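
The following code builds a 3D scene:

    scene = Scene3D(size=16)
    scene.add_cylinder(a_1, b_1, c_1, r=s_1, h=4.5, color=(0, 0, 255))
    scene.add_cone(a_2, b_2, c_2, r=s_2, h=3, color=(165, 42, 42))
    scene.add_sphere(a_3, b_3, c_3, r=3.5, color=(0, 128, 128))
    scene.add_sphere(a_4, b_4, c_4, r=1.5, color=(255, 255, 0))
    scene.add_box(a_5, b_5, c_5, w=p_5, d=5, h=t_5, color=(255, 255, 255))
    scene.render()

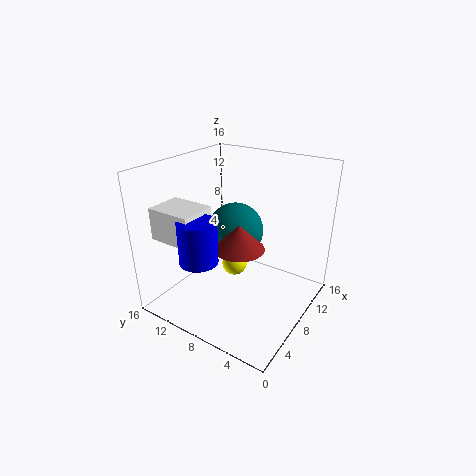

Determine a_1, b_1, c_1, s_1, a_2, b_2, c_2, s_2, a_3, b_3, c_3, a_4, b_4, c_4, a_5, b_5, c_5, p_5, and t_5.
a_1 = 3, b_1 = 9.5, c_1 = 7, s_1 = 2, a_2 = 9, b_2 = 8.5, c_2 = 6, s_2 = 3, a_3 = 12, b_3 = 11, c_3 = 6.5, a_4 = 9.5, b_4 = 9.5, c_4 = 3.5, a_5 = 2, b_5 = 10, c_5 = 8.5, p_5 = 4, t_5 = 3.5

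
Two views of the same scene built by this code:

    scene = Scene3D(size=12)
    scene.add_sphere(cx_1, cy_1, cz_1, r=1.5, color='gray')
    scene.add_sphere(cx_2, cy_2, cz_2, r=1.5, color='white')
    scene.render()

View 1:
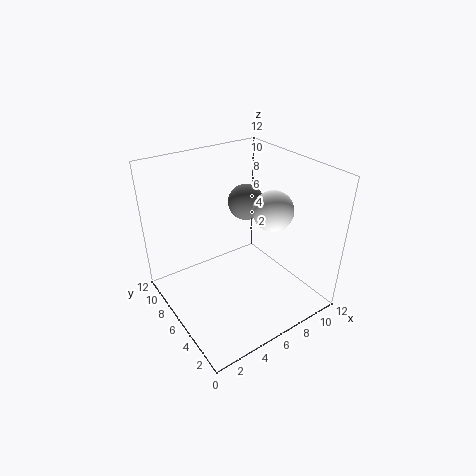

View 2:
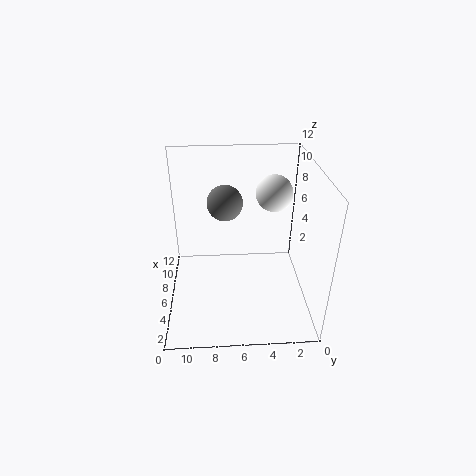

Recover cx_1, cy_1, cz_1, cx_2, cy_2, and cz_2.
cx_1 = 7.5; cy_1 = 7; cz_1 = 8.5; cx_2 = 7; cy_2 = 3; cz_2 = 9.5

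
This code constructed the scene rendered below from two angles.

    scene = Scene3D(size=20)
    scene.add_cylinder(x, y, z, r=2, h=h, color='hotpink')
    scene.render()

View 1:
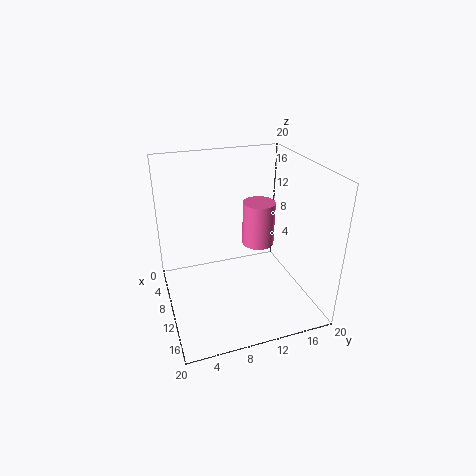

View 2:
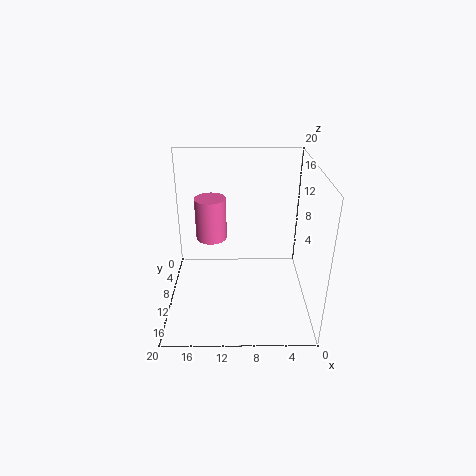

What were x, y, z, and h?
x = 13.5; y = 11.5; z = 11; h = 5.5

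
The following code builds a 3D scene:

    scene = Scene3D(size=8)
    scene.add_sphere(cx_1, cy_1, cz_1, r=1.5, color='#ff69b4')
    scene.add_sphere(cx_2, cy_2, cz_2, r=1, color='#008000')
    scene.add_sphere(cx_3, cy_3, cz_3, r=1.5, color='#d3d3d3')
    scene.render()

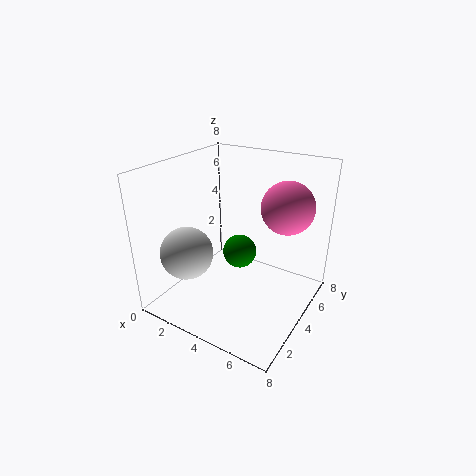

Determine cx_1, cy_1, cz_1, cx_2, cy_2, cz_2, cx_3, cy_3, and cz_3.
cx_1 = 6, cy_1 = 6, cz_1 = 5.5, cx_2 = 3.5, cy_2 = 5, cz_2 = 2.5, cx_3 = 1.5, cy_3 = 2.5, cz_3 = 3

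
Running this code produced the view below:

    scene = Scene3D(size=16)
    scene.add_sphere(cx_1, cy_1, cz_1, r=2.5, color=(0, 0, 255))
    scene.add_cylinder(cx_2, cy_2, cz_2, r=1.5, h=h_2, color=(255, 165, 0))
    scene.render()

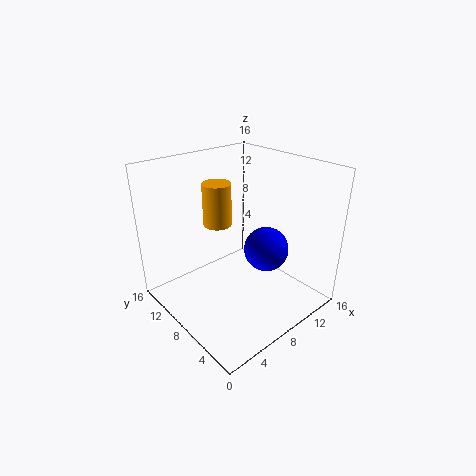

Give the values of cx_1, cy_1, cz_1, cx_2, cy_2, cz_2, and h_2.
cx_1 = 10.5; cy_1 = 6; cz_1 = 6.5; cx_2 = 6; cy_2 = 9; cz_2 = 10; h_2 = 4.5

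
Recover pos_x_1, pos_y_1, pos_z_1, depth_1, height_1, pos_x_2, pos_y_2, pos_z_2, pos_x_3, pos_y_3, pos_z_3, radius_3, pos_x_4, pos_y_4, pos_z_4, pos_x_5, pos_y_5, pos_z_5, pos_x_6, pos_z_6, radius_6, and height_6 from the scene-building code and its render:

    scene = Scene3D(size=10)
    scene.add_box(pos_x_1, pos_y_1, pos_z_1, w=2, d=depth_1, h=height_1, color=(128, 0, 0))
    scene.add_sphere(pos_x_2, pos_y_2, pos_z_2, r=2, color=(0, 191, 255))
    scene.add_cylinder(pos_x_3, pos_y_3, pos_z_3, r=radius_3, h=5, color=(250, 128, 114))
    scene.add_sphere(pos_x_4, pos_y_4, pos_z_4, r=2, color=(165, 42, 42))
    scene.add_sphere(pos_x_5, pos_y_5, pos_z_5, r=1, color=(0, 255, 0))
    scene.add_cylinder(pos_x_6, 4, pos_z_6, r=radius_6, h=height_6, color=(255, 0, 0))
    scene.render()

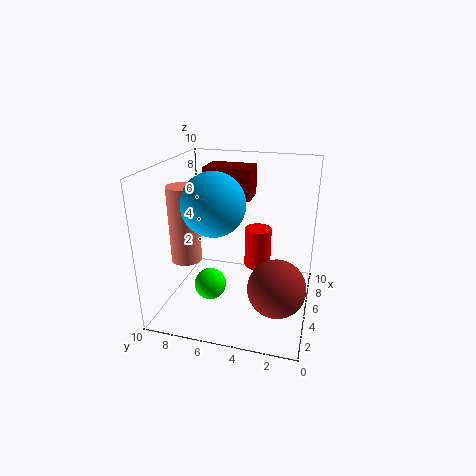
pos_x_1 = 4
pos_y_1 = 4
pos_z_1 = 8
depth_1 = 3
height_1 = 2
pos_x_2 = 3
pos_y_2 = 6
pos_z_2 = 8
pos_x_3 = 3
pos_y_3 = 8
pos_z_3 = 4
radius_3 = 1
pos_x_4 = 4
pos_y_4 = 2
pos_z_4 = 2
pos_x_5 = 2
pos_y_5 = 6
pos_z_5 = 3
pos_x_6 = 7
pos_z_6 = 2
radius_6 = 1
height_6 = 3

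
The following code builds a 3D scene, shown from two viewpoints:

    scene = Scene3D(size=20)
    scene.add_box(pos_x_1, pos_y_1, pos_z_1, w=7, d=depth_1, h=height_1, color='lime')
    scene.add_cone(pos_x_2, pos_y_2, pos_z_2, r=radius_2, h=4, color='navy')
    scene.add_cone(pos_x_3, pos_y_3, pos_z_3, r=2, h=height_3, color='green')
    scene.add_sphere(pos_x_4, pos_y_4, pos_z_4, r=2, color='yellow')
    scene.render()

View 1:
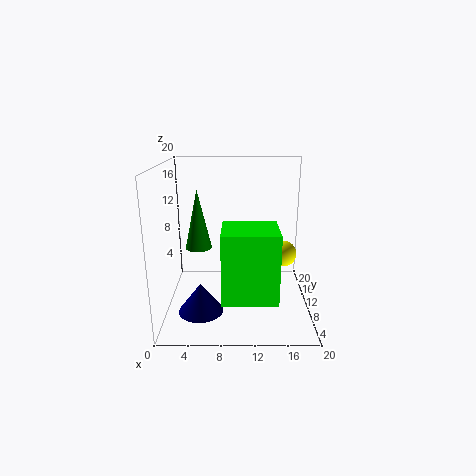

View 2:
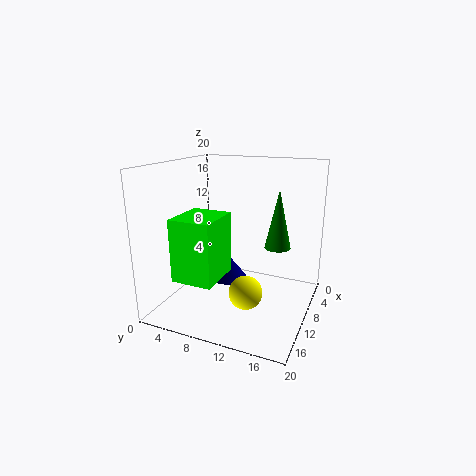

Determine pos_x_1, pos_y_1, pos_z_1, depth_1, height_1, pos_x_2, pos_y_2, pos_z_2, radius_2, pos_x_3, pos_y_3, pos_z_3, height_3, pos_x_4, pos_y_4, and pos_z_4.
pos_x_1 = 8; pos_y_1 = 2; pos_z_1 = 4; depth_1 = 6; height_1 = 9; pos_x_2 = 5; pos_y_2 = 6; pos_z_2 = 1; radius_2 = 3; pos_x_3 = 4; pos_y_3 = 14; pos_z_3 = 7; height_3 = 9; pos_x_4 = 17; pos_y_4 = 14; pos_z_4 = 6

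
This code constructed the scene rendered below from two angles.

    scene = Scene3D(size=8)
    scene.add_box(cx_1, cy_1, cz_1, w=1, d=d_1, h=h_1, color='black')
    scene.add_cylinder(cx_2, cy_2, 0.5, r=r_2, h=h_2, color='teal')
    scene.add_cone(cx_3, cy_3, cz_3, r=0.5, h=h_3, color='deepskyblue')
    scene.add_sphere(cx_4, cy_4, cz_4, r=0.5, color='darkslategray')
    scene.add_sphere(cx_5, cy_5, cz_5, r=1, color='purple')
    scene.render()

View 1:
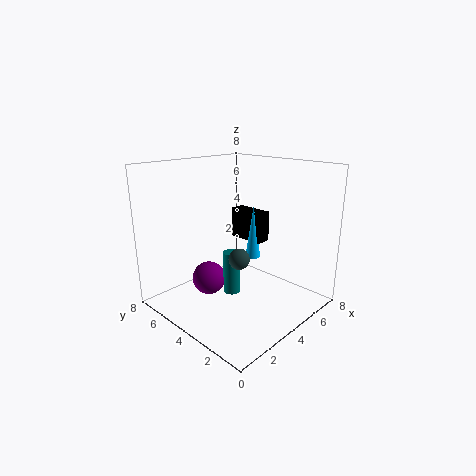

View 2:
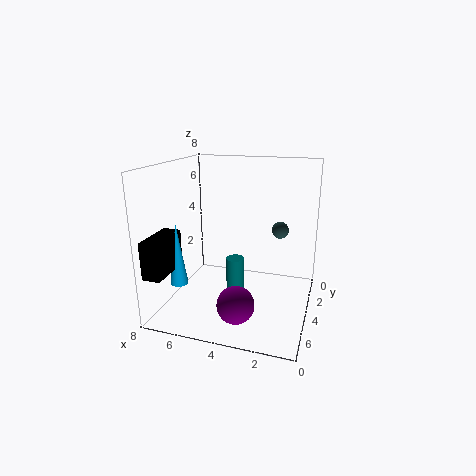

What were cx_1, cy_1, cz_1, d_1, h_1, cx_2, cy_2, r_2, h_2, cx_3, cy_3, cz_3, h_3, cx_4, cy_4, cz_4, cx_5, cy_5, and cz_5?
cx_1 = 7
cy_1 = 5
cz_1 = 2.5
d_1 = 2.5
h_1 = 2
cx_2 = 4
cy_2 = 4.5
r_2 = 0.5
h_2 = 2.5
cx_3 = 7
cy_3 = 5.5
cz_3 = 1.5
h_3 = 3.5
cx_4 = 2
cy_4 = 2
cz_4 = 4
cx_5 = 3.5
cy_5 = 6
cz_5 = 1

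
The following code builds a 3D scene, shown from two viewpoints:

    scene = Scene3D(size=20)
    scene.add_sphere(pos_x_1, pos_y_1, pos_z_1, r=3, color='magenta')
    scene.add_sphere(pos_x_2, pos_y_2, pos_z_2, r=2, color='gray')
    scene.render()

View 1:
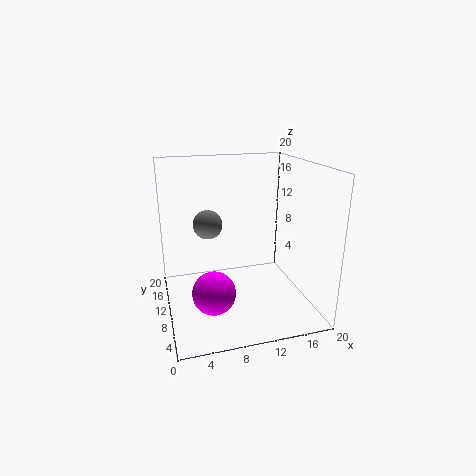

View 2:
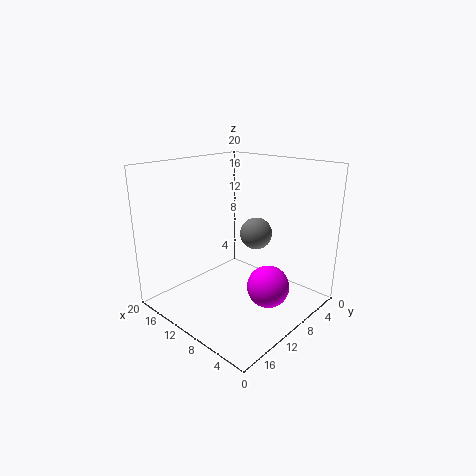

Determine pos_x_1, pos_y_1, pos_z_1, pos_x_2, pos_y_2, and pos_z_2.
pos_x_1 = 6
pos_y_1 = 8
pos_z_1 = 3
pos_x_2 = 6
pos_y_2 = 11
pos_z_2 = 12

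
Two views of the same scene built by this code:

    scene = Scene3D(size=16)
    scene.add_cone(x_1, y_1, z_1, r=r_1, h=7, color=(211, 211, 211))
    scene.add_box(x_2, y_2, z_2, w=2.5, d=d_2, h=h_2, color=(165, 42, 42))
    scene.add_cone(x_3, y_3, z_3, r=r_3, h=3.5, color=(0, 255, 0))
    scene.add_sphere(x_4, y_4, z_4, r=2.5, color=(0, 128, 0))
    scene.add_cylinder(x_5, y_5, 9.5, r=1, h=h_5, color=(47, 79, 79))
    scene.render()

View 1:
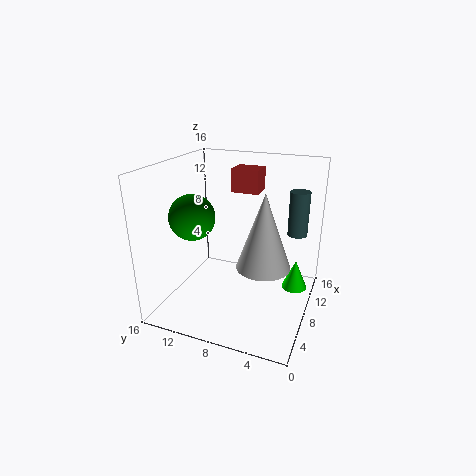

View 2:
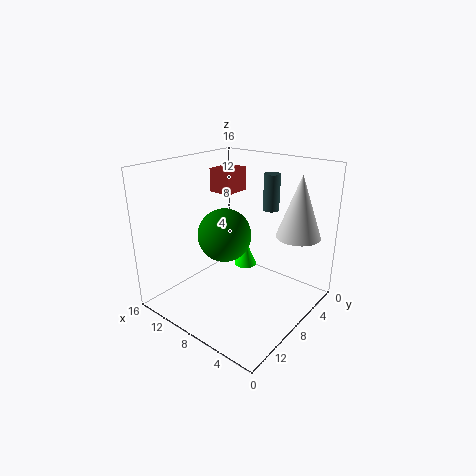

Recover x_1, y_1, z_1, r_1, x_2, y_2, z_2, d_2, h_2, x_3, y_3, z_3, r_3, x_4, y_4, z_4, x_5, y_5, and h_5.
x_1 = 3, y_1 = 3.5, z_1 = 8, r_1 = 2.5, x_2 = 8.5, y_2 = 6, z_2 = 13, d_2 = 3, h_2 = 2.5, x_3 = 11.5, y_3 = 2, z_3 = 1, r_3 = 1.5, x_4 = 6, y_4 = 12.5, z_4 = 10.5, x_5 = 8, y_5 = 1.5, h_5 = 4.5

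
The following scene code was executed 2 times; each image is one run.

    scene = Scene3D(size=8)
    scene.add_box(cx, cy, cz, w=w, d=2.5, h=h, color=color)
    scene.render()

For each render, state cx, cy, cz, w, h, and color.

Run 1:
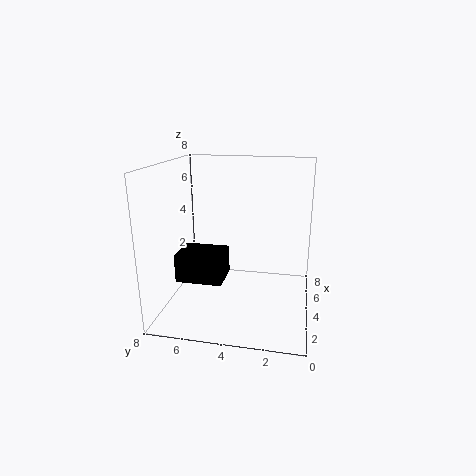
cx = 2
cy = 4.5
cz = 2
w = 2
h = 1.5
color = 'black'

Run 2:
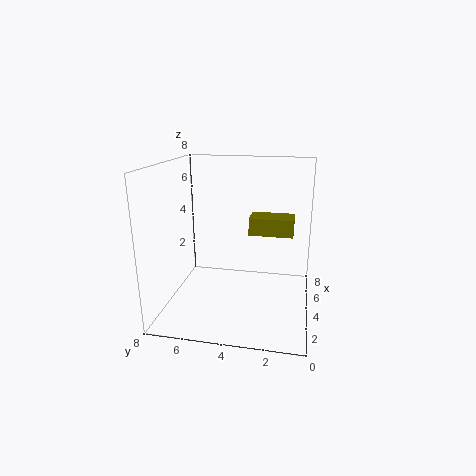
cx = 4.5
cy = 1
cz = 4
w = 1.5
h = 1
color = 'olive'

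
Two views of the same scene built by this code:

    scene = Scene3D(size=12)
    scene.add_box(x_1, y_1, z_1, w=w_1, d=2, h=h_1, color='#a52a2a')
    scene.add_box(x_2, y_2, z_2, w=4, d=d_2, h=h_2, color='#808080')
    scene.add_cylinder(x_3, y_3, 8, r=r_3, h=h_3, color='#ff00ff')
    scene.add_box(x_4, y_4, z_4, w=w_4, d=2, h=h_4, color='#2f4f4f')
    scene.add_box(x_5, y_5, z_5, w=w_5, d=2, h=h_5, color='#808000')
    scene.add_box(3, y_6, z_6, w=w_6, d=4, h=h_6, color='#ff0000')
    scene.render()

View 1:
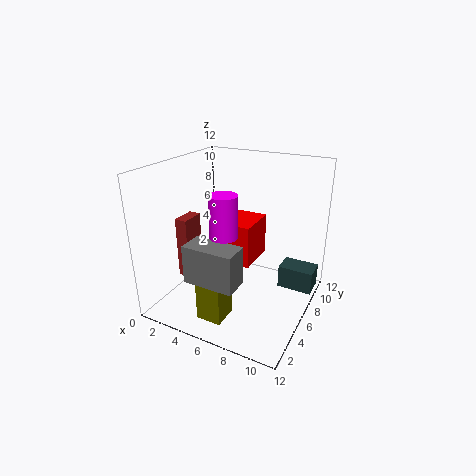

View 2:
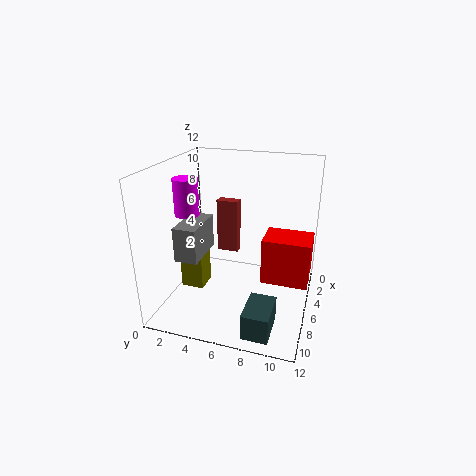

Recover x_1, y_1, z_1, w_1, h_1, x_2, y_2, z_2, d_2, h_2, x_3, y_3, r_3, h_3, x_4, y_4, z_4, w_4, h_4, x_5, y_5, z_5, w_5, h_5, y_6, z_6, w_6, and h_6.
x_1 = 2
y_1 = 3
z_1 = 3
w_1 = 1
h_1 = 5
x_2 = 4
y_2 = 1
z_2 = 4
d_2 = 2
h_2 = 3
x_3 = 7
y_3 = 2
r_3 = 1
h_3 = 3
x_4 = 9
y_4 = 8
z_4 = 1
w_4 = 3
h_4 = 2
x_5 = 5
y_5 = 1
z_5 = 1
w_5 = 2
h_5 = 4
y_6 = 8
z_6 = 2
w_6 = 3
h_6 = 4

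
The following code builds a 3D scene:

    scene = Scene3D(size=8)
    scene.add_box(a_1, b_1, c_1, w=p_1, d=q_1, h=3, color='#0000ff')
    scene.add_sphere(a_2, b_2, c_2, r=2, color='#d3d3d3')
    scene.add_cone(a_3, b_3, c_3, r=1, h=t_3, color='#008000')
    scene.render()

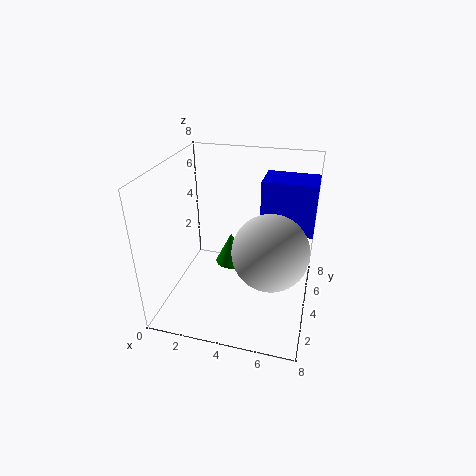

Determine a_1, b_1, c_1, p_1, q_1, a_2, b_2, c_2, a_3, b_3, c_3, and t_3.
a_1 = 5, b_1 = 5, c_1 = 4, p_1 = 3, q_1 = 2, a_2 = 6, b_2 = 3, c_2 = 4, a_3 = 3, b_3 = 6, c_3 = 1, t_3 = 2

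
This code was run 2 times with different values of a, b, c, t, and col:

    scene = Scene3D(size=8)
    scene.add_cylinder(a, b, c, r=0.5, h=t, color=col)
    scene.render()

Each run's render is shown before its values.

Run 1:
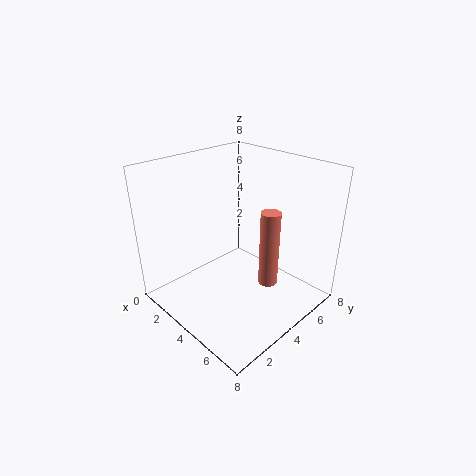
a = 6.25, b = 4, c = 2.25, t = 4, col = 'salmon'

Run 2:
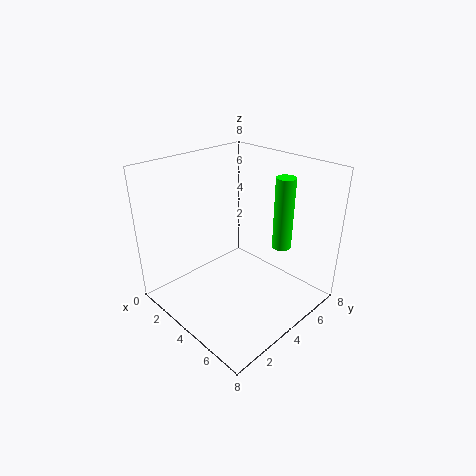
a = 6.25, b = 5, c = 4, t = 3.75, col = 'lime'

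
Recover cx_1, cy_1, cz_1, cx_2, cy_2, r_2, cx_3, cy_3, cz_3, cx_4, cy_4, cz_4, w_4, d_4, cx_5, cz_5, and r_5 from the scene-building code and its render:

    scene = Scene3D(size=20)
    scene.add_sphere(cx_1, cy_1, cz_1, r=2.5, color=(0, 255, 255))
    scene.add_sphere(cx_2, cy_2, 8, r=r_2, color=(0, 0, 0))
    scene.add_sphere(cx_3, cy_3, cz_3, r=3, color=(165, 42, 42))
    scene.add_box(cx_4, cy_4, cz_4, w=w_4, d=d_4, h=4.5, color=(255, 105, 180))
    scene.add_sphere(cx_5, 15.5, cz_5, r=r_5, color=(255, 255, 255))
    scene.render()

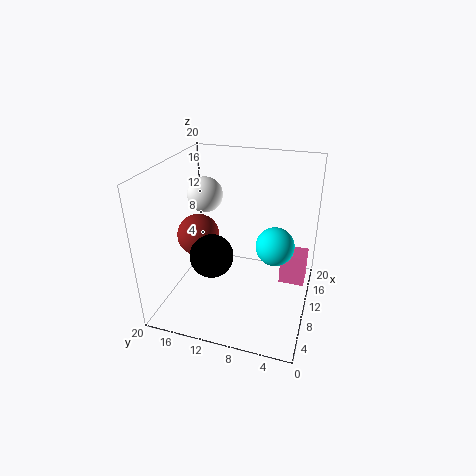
cx_1 = 8.5
cy_1 = 4.5
cz_1 = 10.5
cx_2 = 7.5
cy_2 = 13
r_2 = 3
cx_3 = 10
cy_3 = 16
cz_3 = 9.5
cx_4 = 10.5
cy_4 = 0.5
cz_4 = 3.5
w_4 = 3
d_4 = 3.5
cx_5 = 12
cz_5 = 15
r_5 = 2.5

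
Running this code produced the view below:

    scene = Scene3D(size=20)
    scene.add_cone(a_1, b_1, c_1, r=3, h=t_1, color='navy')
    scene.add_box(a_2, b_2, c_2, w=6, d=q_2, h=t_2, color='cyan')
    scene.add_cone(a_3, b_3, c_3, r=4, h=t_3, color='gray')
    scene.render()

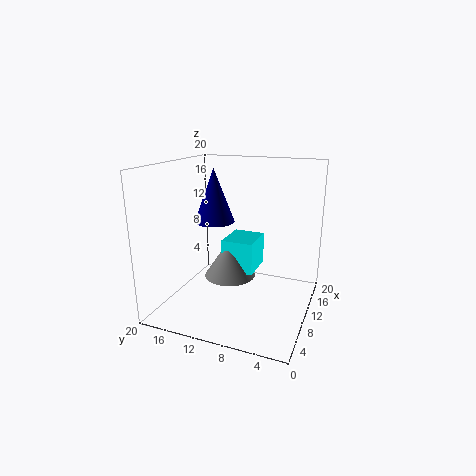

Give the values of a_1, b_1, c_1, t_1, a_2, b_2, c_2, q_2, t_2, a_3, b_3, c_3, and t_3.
a_1 = 13; b_1 = 15; c_1 = 11; t_1 = 8; a_2 = 13; b_2 = 9; c_2 = 3; q_2 = 5; t_2 = 5; a_3 = 14; b_3 = 13; c_3 = 2; t_3 = 6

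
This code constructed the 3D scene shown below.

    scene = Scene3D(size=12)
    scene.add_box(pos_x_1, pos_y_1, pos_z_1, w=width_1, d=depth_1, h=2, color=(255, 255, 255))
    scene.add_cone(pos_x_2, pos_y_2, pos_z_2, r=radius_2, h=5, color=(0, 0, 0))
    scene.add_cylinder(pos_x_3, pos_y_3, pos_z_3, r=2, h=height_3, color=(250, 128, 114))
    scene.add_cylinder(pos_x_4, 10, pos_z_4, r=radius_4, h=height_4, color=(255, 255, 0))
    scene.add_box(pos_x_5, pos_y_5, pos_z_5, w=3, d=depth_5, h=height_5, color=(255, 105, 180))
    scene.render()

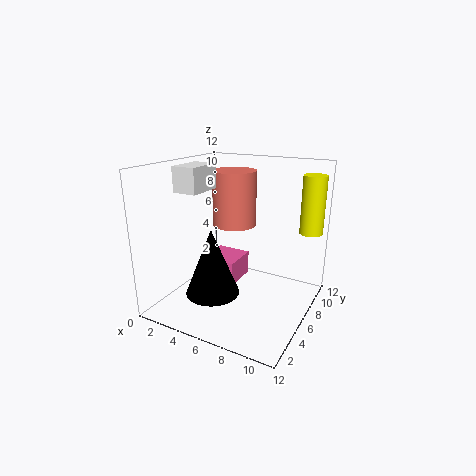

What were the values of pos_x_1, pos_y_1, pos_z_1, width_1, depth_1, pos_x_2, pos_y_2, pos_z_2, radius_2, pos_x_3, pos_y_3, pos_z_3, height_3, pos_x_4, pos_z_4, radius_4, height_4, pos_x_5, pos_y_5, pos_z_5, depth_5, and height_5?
pos_x_1 = 2; pos_y_1 = 3; pos_z_1 = 10; width_1 = 2; depth_1 = 3; pos_x_2 = 6; pos_y_2 = 2; pos_z_2 = 3; radius_2 = 2; pos_x_3 = 4; pos_y_3 = 9; pos_z_3 = 6; height_3 = 5; pos_x_4 = 11; pos_z_4 = 6; radius_4 = 1; height_4 = 5; pos_x_5 = 3; pos_y_5 = 5; pos_z_5 = 2; depth_5 = 3; height_5 = 2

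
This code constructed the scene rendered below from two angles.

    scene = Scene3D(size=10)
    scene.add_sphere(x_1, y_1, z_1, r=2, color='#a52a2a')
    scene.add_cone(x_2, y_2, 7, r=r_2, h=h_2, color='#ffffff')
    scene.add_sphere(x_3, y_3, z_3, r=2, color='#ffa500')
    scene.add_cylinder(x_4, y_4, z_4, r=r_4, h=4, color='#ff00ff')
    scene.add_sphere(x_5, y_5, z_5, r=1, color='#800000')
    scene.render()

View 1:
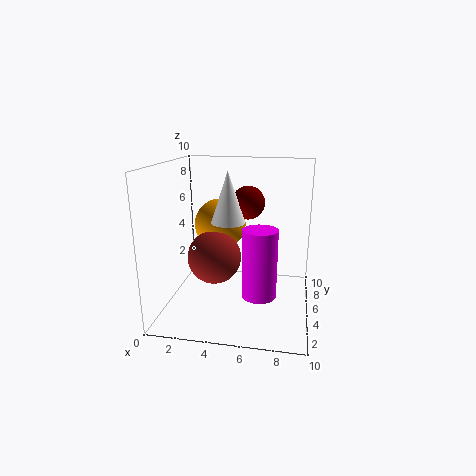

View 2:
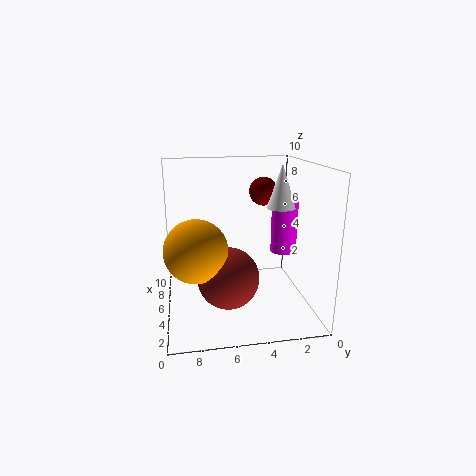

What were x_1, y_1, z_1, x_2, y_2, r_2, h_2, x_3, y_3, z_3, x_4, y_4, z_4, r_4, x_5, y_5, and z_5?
x_1 = 3; y_1 = 6; z_1 = 3; x_2 = 5; y_2 = 2; r_2 = 1; h_2 = 3; x_3 = 3; y_3 = 8; z_3 = 5; x_4 = 7; y_4 = 1; z_4 = 3; r_4 = 1; x_5 = 6; y_5 = 3; z_5 = 8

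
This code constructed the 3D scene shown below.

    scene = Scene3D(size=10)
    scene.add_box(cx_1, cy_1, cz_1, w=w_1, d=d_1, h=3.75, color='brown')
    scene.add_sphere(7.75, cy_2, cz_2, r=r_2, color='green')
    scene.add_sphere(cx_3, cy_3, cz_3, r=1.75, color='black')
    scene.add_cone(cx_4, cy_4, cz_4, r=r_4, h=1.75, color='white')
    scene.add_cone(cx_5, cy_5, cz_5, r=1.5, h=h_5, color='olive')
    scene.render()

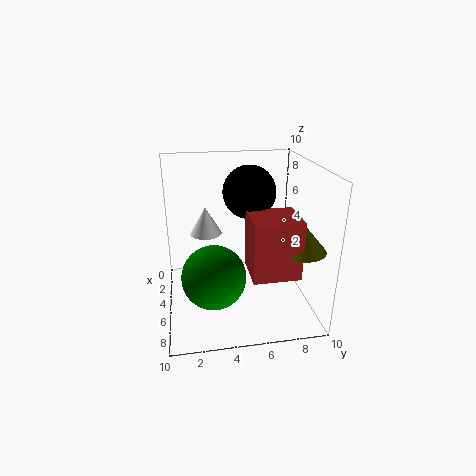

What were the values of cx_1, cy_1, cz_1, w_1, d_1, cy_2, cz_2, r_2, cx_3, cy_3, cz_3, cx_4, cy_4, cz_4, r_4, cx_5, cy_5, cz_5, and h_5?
cx_1 = 6.25; cy_1 = 5.25; cz_1 = 3.75; w_1 = 2.75; d_1 = 3; cy_2 = 3; cz_2 = 3.75; r_2 = 2; cx_3 = 5; cy_3 = 5.75; cz_3 = 8.25; cx_4 = 6; cy_4 = 2.75; cz_4 = 6; r_4 = 1; cx_5 = 8; cy_5 = 8.5; cz_5 = 5.25; h_5 = 1.75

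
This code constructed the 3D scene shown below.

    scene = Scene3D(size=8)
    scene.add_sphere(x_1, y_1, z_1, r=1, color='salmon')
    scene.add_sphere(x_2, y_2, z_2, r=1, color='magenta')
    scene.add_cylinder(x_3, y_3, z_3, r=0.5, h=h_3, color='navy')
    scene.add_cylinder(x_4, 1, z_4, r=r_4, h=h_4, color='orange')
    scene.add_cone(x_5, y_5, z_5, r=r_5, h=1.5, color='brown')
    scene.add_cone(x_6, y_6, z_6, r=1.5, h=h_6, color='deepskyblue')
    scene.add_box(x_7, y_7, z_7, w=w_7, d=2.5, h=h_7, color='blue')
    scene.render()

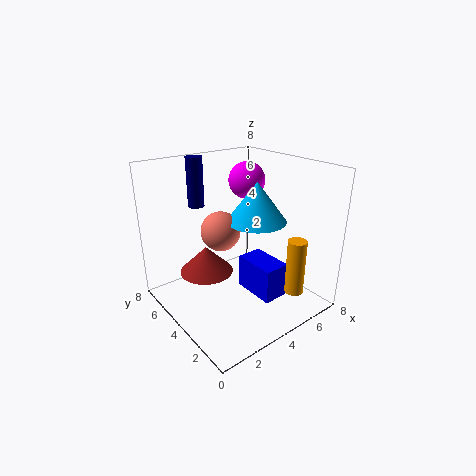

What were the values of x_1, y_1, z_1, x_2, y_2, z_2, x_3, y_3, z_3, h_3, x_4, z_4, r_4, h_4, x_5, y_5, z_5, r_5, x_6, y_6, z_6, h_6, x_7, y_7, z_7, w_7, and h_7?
x_1 = 2.5; y_1 = 3.5; z_1 = 5; x_2 = 5; y_2 = 4.5; z_2 = 7; x_3 = 3.5; y_3 = 7.5; z_3 = 5; h_3 = 3; x_4 = 5.5; z_4 = 1.5; r_4 = 0.5; h_4 = 3; x_5 = 2.5; y_5 = 5; z_5 = 2; r_5 = 1.5; x_6 = 4; y_6 = 2.5; z_6 = 5.5; h_6 = 2; x_7 = 4.5; y_7 = 2; z_7 = 0.5; w_7 = 1.5; h_7 = 2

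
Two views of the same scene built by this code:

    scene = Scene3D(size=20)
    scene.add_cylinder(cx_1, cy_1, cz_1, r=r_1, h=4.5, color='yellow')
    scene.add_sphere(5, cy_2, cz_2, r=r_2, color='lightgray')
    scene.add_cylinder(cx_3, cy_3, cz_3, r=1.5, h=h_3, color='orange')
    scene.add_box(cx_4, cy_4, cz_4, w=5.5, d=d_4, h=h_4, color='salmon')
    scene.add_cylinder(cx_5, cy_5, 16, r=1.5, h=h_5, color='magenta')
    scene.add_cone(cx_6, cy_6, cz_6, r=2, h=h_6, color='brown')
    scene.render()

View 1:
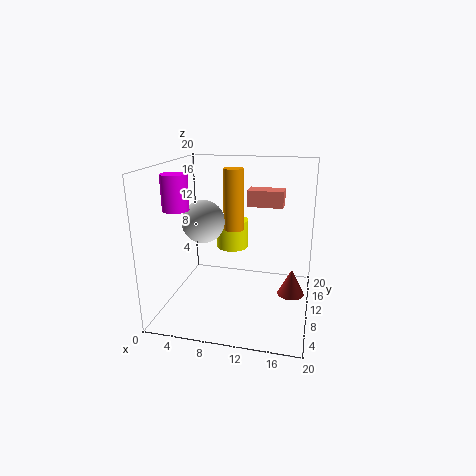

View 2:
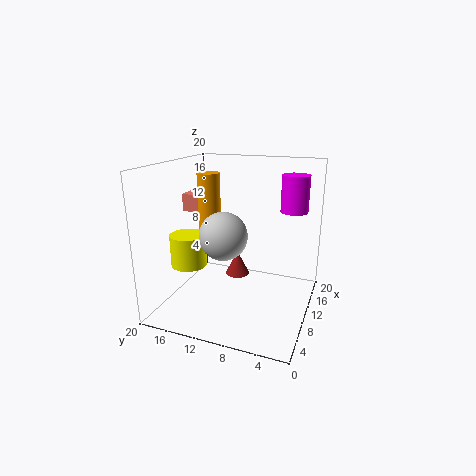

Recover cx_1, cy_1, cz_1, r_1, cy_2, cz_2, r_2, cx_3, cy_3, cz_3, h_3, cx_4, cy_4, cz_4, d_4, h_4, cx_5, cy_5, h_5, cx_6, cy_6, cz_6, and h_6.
cx_1 = 7.5
cy_1 = 16.5
cz_1 = 6
r_1 = 2.5
cy_2 = 10
cz_2 = 12
r_2 = 3
cx_3 = 8.5
cy_3 = 13.5
cz_3 = 10
h_3 = 9
cx_4 = 10
cy_4 = 15.5
cz_4 = 13
d_4 = 3
h_4 = 2.5
cx_5 = 5
cy_5 = 1.5
h_5 = 4
cx_6 = 17.5
cy_6 = 13
cz_6 = 0.5
h_6 = 4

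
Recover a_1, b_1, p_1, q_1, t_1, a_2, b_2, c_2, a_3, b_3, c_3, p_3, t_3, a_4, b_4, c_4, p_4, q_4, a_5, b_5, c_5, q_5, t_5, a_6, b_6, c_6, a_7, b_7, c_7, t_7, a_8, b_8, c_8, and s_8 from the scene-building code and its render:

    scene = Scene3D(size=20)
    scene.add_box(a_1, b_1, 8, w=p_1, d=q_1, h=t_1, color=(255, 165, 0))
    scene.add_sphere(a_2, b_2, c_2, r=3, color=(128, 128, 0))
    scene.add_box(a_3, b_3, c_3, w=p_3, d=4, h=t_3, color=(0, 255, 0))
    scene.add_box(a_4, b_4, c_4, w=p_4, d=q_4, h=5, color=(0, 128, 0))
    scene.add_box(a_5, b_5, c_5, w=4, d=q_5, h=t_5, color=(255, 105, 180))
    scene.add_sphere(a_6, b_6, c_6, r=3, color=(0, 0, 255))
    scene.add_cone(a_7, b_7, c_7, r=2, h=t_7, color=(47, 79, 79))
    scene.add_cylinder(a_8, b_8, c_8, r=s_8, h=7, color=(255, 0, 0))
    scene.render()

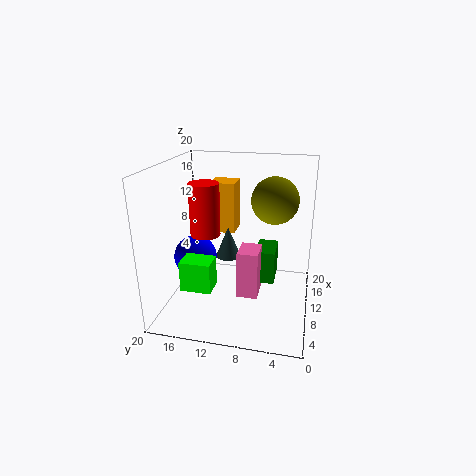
a_1 = 16
b_1 = 12
p_1 = 4
q_1 = 4
t_1 = 8
a_2 = 9
b_2 = 5
c_2 = 16
a_3 = 3
b_3 = 12
c_3 = 5
p_3 = 3
t_3 = 4
a_4 = 12
b_4 = 5
c_4 = 2
p_4 = 5
q_4 = 3
a_5 = 9
b_5 = 7
c_5 = 1
q_5 = 3
t_5 = 7
a_6 = 9
b_6 = 16
c_6 = 7
a_7 = 16
b_7 = 13
c_7 = 4
t_7 = 5
a_8 = 8
b_8 = 14
c_8 = 11
s_8 = 2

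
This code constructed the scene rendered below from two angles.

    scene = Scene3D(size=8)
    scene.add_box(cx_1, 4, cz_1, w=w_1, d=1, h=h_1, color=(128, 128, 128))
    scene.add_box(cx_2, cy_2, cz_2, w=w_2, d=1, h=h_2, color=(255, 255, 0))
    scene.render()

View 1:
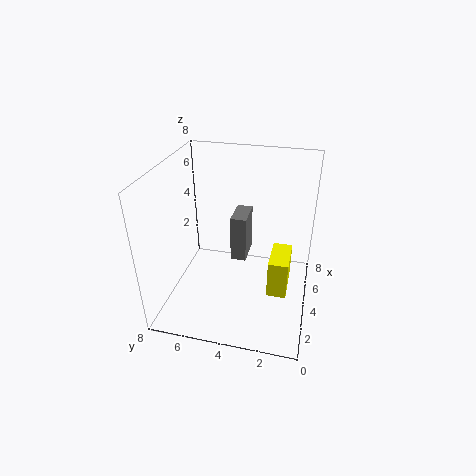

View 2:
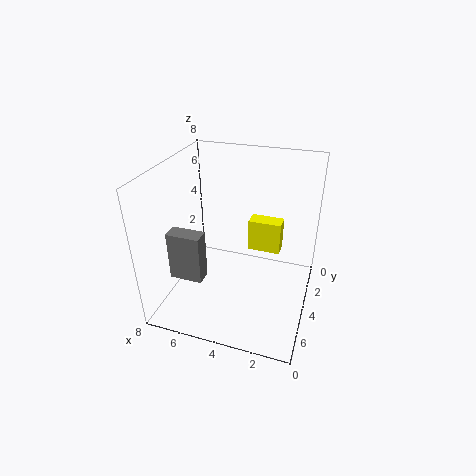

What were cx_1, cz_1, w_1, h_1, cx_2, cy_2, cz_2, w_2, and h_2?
cx_1 = 6; cz_1 = 1; w_1 = 2; h_1 = 3; cx_2 = 2; cy_2 = 1; cz_2 = 2; w_2 = 2; h_2 = 2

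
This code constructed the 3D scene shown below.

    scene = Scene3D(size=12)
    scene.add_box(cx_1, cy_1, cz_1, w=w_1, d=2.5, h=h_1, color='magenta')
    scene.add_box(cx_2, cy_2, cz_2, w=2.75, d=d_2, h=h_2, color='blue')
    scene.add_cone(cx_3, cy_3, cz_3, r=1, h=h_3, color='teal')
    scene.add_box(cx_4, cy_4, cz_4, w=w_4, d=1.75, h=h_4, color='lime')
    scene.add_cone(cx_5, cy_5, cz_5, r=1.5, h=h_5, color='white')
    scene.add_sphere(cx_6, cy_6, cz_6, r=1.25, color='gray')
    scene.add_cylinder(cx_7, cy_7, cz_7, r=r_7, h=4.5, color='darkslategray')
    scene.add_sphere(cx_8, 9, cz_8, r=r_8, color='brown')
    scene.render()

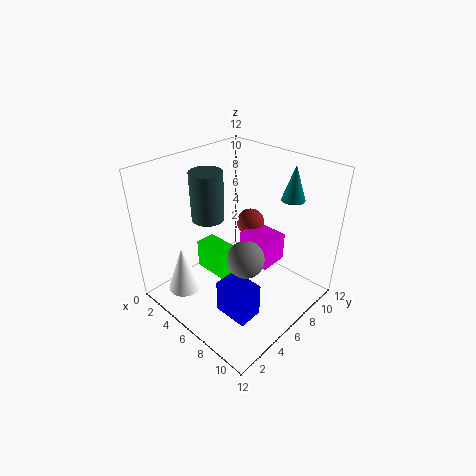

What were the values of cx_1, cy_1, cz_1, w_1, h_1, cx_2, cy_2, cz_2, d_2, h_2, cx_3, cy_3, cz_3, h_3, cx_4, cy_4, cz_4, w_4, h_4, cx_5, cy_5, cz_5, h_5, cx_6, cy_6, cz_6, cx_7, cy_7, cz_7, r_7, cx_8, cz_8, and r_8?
cx_1 = 5.25, cy_1 = 7, cz_1 = 3.25, w_1 = 3, h_1 = 2.5, cx_2 = 7.25, cy_2 = 2.25, cz_2 = 1.5, d_2 = 2, h_2 = 2.75, cx_3 = 8.25, cy_3 = 10.25, cz_3 = 8.75, h_3 = 3, cx_4 = 2.75, cy_4 = 4.25, cz_4 = 2.5, w_4 = 3, h_4 = 2.5, cx_5 = 2, cy_5 = 3, cz_5 = 0.25, h_5 = 4.25, cx_6 = 10, cy_6 = 2.5, cz_6 = 7.75, cx_7 = 1.75, cy_7 = 6.5, cz_7 = 6, r_7 = 1.5, cx_8 = 4.75, cz_8 = 5.75, r_8 = 1.25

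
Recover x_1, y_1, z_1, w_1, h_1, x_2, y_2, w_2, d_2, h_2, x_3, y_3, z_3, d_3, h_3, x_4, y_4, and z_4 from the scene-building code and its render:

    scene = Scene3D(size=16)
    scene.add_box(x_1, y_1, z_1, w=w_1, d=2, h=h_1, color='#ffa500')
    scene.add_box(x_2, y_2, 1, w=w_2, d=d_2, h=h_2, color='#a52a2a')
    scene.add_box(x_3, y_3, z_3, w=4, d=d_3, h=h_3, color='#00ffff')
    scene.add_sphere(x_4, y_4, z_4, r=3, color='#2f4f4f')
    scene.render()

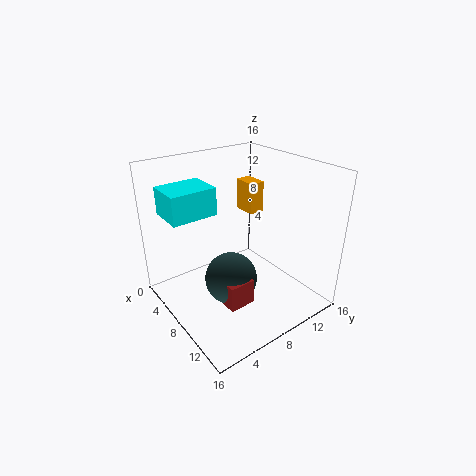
x_1 = 1
y_1 = 13
z_1 = 8
w_1 = 3
h_1 = 4
x_2 = 9
y_2 = 5
w_2 = 2
d_2 = 3
h_2 = 3
x_3 = 3
y_3 = 1
z_3 = 11
d_3 = 5
h_3 = 3
x_4 = 8
y_4 = 7
z_4 = 3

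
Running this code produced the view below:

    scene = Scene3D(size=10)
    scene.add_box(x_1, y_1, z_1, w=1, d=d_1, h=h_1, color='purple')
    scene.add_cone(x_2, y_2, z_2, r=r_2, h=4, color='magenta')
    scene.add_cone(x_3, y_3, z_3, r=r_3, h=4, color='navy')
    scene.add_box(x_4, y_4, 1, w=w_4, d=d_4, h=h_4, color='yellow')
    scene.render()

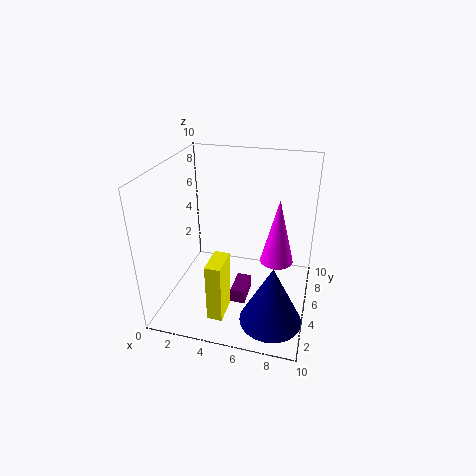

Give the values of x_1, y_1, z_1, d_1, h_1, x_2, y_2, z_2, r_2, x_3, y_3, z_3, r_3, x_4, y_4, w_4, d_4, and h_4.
x_1 = 5; y_1 = 3; z_1 = 1; d_1 = 2; h_1 = 1; x_2 = 8; y_2 = 3; z_2 = 5; r_2 = 1; x_3 = 8; y_3 = 2; z_3 = 1; r_3 = 2; x_4 = 4; y_4 = 1; w_4 = 1; d_4 = 2; h_4 = 4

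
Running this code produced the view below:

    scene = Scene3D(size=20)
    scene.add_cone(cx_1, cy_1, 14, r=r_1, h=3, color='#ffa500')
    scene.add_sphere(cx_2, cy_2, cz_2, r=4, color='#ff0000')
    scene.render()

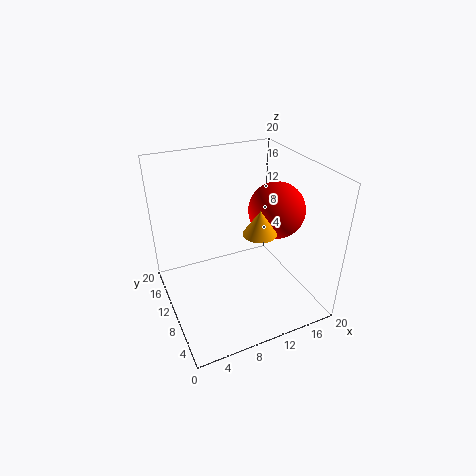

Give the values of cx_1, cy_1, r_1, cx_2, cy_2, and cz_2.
cx_1 = 10
cy_1 = 4
r_1 = 2
cx_2 = 16
cy_2 = 10
cz_2 = 13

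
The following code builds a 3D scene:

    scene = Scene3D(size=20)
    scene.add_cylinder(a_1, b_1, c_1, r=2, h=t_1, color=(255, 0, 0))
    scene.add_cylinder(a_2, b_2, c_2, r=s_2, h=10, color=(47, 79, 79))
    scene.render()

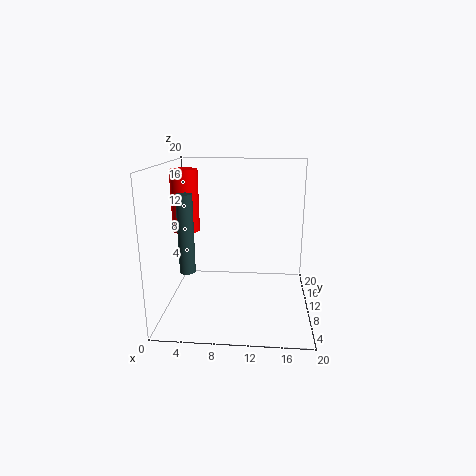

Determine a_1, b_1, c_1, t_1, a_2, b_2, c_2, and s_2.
a_1 = 2; b_1 = 13; c_1 = 10; t_1 = 9; a_2 = 4; b_2 = 5; c_2 = 7; s_2 = 1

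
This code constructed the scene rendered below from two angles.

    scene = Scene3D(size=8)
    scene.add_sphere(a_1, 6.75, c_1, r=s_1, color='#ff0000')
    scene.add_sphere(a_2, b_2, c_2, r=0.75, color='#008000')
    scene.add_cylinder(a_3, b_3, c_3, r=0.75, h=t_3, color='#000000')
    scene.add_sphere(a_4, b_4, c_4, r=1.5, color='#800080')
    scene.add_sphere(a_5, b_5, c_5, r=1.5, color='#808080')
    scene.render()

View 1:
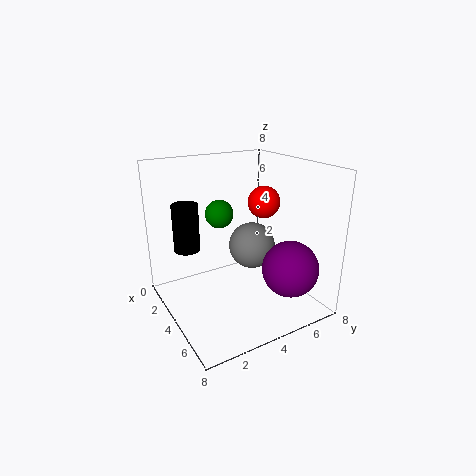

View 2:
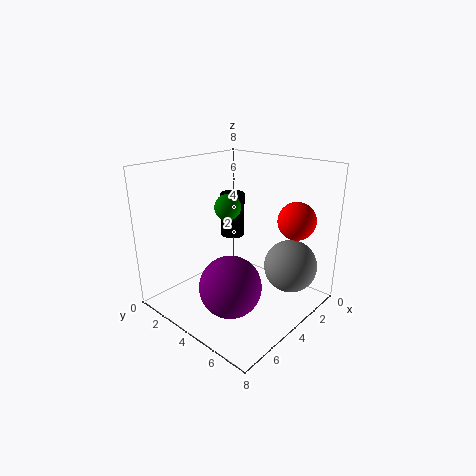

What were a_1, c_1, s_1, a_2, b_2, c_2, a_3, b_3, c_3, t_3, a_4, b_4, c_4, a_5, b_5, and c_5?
a_1 = 2.5
c_1 = 5.25
s_1 = 1
a_2 = 3.75
b_2 = 3
c_2 = 5.5
a_3 = 2
b_3 = 1.75
c_3 = 3
t_3 = 2.75
a_4 = 6.5
b_4 = 5.75
c_4 = 2.75
a_5 = 2
b_5 = 6.25
c_5 = 2.25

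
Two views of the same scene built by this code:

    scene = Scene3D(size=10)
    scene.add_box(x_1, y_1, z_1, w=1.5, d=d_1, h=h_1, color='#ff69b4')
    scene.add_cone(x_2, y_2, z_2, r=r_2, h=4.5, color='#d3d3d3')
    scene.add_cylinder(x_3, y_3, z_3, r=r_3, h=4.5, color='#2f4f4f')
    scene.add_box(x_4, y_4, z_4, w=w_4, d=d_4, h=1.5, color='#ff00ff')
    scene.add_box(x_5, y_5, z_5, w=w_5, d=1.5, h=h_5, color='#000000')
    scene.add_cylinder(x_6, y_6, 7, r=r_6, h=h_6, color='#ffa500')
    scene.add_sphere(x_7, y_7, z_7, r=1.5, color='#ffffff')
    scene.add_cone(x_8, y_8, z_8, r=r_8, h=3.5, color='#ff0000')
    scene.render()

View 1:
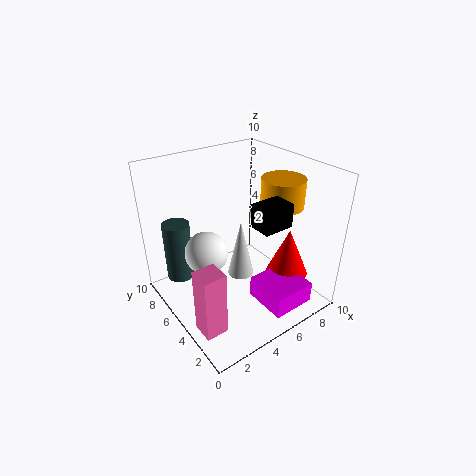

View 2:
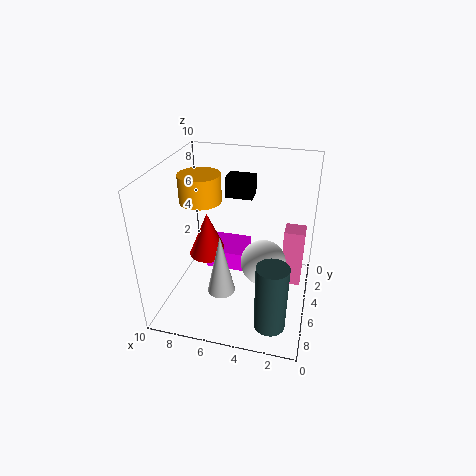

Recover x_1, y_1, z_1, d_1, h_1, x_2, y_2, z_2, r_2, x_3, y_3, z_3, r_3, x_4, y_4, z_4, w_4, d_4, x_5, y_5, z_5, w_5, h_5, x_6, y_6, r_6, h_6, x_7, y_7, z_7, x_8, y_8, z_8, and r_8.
x_1 = 0.5
y_1 = 2
z_1 = 0.5
d_1 = 1.5
h_1 = 4.5
x_2 = 6
y_2 = 6
z_2 = 1
r_2 = 1
x_3 = 2
y_3 = 8.5
z_3 = 1
r_3 = 1
x_4 = 5
y_4 = 0.5
z_4 = 1
w_4 = 3
d_4 = 3
x_5 = 4.5
y_5 = 1.5
z_5 = 7
w_5 = 2
h_5 = 1.5
x_6 = 8
y_6 = 4
r_6 = 1.5
h_6 = 2
x_7 = 3
y_7 = 6
z_7 = 4
x_8 = 8
y_8 = 3
z_8 = 2
r_8 = 1.5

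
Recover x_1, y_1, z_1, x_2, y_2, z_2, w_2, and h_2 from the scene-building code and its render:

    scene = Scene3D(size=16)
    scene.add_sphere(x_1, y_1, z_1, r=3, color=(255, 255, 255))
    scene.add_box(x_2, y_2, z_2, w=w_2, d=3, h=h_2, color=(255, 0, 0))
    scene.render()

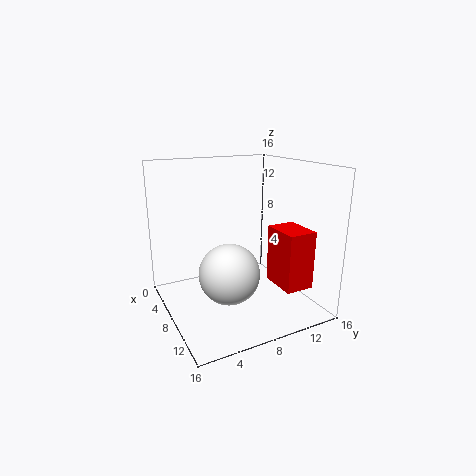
x_1 = 12, y_1 = 5, z_1 = 6, x_2 = 11, y_2 = 10, z_2 = 4, w_2 = 4, h_2 = 6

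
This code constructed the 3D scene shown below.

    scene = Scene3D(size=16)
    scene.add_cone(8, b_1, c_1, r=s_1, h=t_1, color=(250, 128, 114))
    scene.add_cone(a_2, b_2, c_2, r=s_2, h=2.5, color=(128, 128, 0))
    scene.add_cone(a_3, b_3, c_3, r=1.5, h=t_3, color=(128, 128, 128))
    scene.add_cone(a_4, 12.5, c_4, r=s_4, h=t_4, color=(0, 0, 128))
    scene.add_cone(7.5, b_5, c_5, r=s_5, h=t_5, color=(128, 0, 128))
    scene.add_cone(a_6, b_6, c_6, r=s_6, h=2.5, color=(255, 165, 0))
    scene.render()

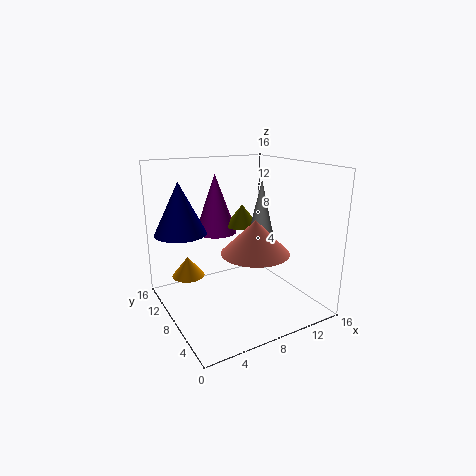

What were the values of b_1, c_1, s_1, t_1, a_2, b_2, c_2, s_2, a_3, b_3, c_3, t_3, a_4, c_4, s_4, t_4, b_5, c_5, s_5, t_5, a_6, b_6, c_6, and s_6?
b_1 = 4.5; c_1 = 7.5; s_1 = 3.5; t_1 = 3.5; a_2 = 10; b_2 = 10.5; c_2 = 8.5; s_2 = 2; a_3 = 10; b_3 = 6.5; c_3 = 8; t_3 = 6.5; a_4 = 3; c_4 = 8; s_4 = 3; t_4 = 6; b_5 = 12.5; c_5 = 7.5; s_5 = 2.5; t_5 = 7; a_6 = 4; b_6 = 13.5; c_6 = 2; s_6 = 2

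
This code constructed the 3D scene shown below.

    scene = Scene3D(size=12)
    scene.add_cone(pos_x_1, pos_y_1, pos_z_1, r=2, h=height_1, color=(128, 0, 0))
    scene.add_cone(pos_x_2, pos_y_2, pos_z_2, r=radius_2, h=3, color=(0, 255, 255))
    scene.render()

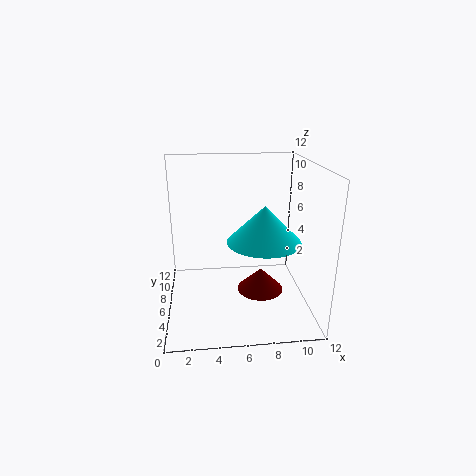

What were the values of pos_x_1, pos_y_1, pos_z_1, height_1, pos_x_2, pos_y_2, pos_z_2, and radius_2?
pos_x_1 = 8; pos_y_1 = 6; pos_z_1 = 1; height_1 = 2; pos_x_2 = 8; pos_y_2 = 5; pos_z_2 = 6; radius_2 = 3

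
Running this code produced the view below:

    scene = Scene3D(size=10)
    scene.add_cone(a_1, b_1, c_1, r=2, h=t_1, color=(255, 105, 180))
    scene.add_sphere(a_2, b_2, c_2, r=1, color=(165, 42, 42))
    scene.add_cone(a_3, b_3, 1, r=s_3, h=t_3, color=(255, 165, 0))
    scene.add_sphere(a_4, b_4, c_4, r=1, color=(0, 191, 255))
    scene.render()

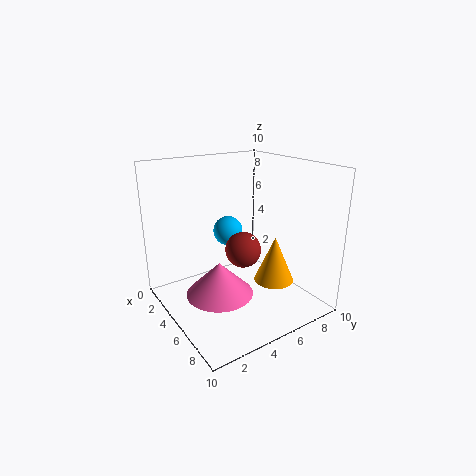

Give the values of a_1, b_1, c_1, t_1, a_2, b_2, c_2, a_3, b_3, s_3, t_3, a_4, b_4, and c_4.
a_1 = 7.5; b_1 = 2; c_1 = 3; t_1 = 2; a_2 = 8.5; b_2 = 3; c_2 = 6; a_3 = 5.5; b_3 = 8; s_3 = 1.5; t_3 = 3.5; a_4 = 4.5; b_4 = 4.5; c_4 = 5.5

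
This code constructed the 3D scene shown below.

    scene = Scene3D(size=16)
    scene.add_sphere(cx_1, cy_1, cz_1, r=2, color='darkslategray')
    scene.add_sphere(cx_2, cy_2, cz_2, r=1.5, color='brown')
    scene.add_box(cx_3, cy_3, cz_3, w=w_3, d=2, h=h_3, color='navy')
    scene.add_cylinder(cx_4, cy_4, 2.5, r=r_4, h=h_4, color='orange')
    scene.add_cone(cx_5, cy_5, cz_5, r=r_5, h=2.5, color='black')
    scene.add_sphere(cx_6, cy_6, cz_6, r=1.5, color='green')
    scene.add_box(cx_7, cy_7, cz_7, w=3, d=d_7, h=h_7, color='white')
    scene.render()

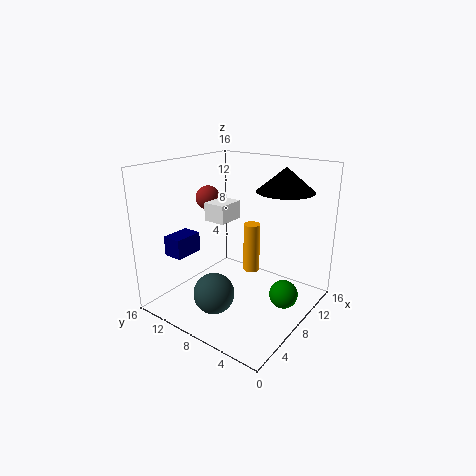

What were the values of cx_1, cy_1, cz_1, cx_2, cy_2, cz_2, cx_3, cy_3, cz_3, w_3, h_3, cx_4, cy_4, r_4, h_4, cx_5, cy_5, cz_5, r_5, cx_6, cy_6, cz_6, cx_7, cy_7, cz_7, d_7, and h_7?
cx_1 = 2
cy_1 = 6.5
cz_1 = 4.5
cx_2 = 10.5
cy_2 = 14.5
cz_2 = 11
cx_3 = 1
cy_3 = 10
cz_3 = 7.5
w_3 = 3
h_3 = 2
cx_4 = 11.5
cy_4 = 8.5
r_4 = 1
h_4 = 6
cx_5 = 10
cy_5 = 3.5
cz_5 = 13.5
r_5 = 3
cx_6 = 8
cy_6 = 2
cz_6 = 3
cx_7 = 6
cy_7 = 8.5
cz_7 = 10
d_7 = 2.5
h_7 = 2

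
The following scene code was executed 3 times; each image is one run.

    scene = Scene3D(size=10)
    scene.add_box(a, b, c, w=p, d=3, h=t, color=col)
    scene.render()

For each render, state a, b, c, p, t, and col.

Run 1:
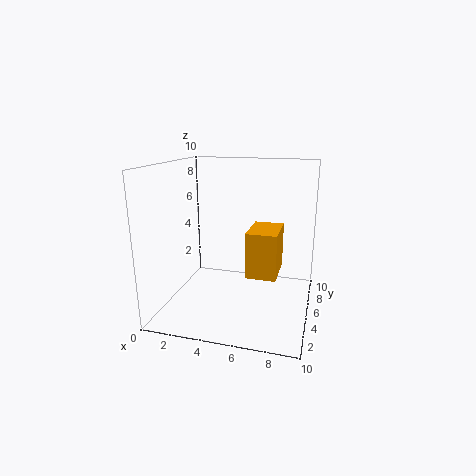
a = 6; b = 3; c = 3; p = 2; t = 3; col = 'orange'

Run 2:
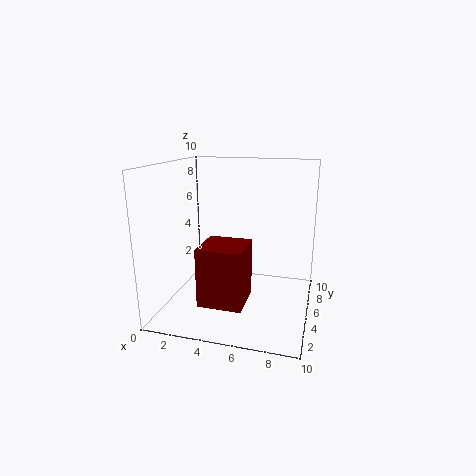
a = 3; b = 2; c = 1; p = 3; t = 4; col = 'maroon'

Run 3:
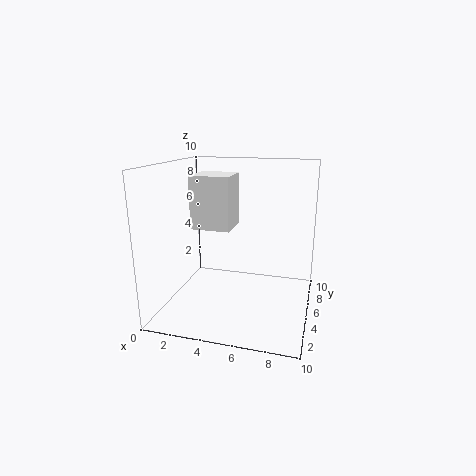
a = 1; b = 6; c = 5; p = 3; t = 4; col = 'white'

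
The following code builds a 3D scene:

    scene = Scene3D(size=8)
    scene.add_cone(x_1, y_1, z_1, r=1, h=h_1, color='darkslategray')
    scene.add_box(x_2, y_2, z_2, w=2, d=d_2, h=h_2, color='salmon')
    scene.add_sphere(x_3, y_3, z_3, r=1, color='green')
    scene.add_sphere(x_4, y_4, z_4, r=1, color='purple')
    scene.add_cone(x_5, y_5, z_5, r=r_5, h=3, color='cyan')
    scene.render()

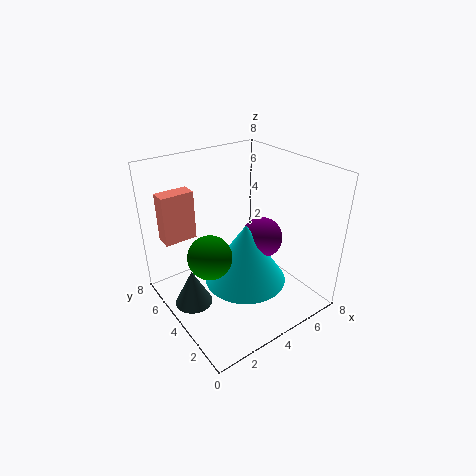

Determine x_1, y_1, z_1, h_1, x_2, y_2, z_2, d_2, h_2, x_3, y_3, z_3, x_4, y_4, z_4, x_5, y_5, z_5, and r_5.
x_1 = 1; y_1 = 4; z_1 = 1; h_1 = 2; x_2 = 1; y_2 = 7; z_2 = 3; d_2 = 1; h_2 = 3; x_3 = 1; y_3 = 2; z_3 = 5; x_4 = 4; y_4 = 2; z_4 = 5; x_5 = 3; y_5 = 2; z_5 = 3; r_5 = 2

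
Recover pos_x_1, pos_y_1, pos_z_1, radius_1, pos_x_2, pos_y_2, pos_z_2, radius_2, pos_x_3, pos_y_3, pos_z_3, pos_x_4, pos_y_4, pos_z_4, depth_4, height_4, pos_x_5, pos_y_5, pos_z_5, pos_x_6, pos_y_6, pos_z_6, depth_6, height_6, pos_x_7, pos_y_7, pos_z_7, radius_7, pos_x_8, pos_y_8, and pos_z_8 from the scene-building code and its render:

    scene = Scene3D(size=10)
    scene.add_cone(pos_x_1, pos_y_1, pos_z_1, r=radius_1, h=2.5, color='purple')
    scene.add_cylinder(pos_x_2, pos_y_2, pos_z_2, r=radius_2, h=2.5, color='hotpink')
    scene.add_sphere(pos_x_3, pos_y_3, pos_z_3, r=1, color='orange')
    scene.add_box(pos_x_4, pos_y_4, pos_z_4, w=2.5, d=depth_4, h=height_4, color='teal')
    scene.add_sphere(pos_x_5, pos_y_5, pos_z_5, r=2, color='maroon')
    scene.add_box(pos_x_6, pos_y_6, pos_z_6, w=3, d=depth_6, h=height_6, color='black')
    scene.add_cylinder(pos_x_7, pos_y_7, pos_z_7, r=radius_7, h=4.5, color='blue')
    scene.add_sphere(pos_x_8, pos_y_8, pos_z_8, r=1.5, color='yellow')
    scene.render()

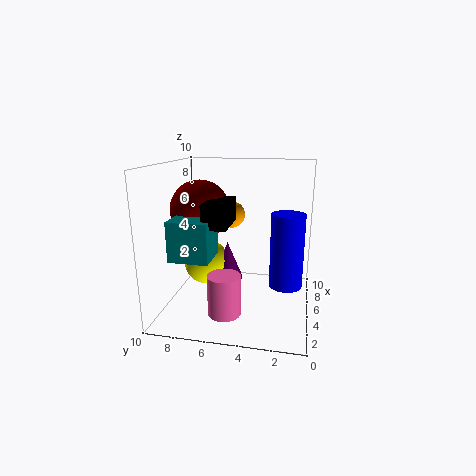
pos_x_1 = 4
pos_y_1 = 5.5
pos_z_1 = 2.5
radius_1 = 1
pos_x_2 = 1
pos_y_2 = 5
pos_z_2 = 1.5
radius_2 = 1
pos_x_3 = 7.5
pos_y_3 = 6
pos_z_3 = 6
pos_x_4 = 1
pos_y_4 = 6
pos_z_4 = 4.5
depth_4 = 2.5
height_4 = 2.5
pos_x_5 = 4.5
pos_y_5 = 7.5
pos_z_5 = 7
pos_x_6 = 1.5
pos_y_6 = 5
pos_z_6 = 6.5
depth_6 = 1.5
height_6 = 1.5
pos_x_7 = 2.5
pos_y_7 = 1.5
pos_z_7 = 3
radius_7 = 1
pos_x_8 = 4
pos_y_8 = 7
pos_z_8 = 3.5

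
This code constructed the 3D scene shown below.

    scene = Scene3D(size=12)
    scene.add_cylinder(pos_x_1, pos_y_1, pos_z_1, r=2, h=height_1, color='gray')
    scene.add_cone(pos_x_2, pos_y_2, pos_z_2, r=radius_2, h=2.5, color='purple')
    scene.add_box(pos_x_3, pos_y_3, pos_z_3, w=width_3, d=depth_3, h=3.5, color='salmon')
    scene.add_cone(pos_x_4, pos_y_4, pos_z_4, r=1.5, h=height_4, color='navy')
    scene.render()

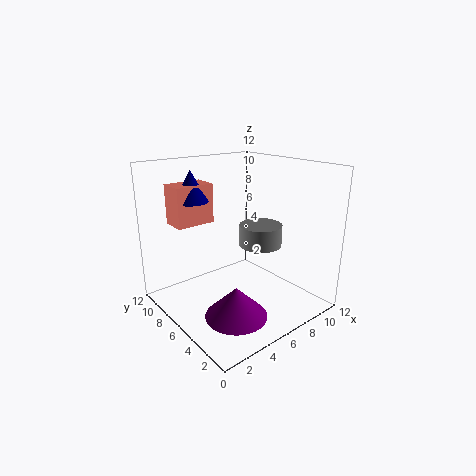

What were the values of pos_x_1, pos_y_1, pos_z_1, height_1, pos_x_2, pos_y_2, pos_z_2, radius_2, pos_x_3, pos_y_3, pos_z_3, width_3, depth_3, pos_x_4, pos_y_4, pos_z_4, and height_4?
pos_x_1 = 9.75; pos_y_1 = 7.25; pos_z_1 = 4; height_1 = 2; pos_x_2 = 4; pos_y_2 = 3.75; pos_z_2 = 0.5; radius_2 = 2.5; pos_x_3 = 2.5; pos_y_3 = 9.5; pos_z_3 = 6.5; width_3 = 3.5; depth_3 = 2.25; pos_x_4 = 4.25; pos_y_4 = 10.25; pos_z_4 = 8.5; height_4 = 2.75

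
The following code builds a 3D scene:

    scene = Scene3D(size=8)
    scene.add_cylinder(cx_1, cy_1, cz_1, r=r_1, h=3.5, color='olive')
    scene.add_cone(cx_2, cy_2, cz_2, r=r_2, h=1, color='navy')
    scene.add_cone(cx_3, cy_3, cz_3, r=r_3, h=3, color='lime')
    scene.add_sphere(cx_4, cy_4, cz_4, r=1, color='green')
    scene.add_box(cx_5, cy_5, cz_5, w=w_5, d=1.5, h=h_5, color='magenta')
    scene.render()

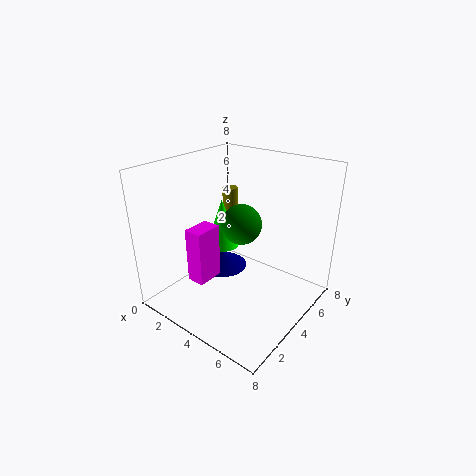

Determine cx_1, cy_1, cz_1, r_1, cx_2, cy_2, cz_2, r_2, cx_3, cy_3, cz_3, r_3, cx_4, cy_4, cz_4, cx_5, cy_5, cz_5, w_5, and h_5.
cx_1 = 1, cy_1 = 7, cz_1 = 2, r_1 = 0.5, cx_2 = 2, cy_2 = 5, cz_2 = 1, r_2 = 1.5, cx_3 = 2, cy_3 = 5, cz_3 = 2.5, r_3 = 1, cx_4 = 5, cy_4 = 3, cz_4 = 5.5, cx_5 = 2.5, cy_5 = 1.5, cz_5 = 2, w_5 = 1, h_5 = 3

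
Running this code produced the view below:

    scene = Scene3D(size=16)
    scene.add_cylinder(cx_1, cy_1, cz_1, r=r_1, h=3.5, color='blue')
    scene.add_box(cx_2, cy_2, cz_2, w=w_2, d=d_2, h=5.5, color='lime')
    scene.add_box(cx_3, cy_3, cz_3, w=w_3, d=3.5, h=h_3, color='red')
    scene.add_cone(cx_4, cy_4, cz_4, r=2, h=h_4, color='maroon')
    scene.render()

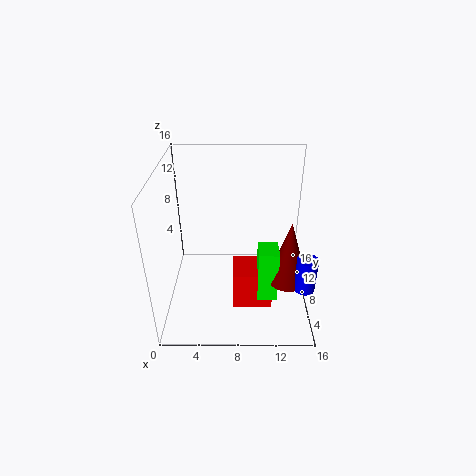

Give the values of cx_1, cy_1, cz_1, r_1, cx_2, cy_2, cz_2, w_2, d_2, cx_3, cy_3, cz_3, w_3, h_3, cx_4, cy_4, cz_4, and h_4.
cx_1 = 14.5
cy_1 = 2
cz_1 = 6
r_1 = 1
cx_2 = 10
cy_2 = 2.5
cz_2 = 4
w_2 = 2
d_2 = 2.5
cx_3 = 7.5
cy_3 = 2.5
cz_3 = 3
w_3 = 4
h_3 = 4
cx_4 = 13
cy_4 = 3.5
cz_4 = 6
h_4 = 6.5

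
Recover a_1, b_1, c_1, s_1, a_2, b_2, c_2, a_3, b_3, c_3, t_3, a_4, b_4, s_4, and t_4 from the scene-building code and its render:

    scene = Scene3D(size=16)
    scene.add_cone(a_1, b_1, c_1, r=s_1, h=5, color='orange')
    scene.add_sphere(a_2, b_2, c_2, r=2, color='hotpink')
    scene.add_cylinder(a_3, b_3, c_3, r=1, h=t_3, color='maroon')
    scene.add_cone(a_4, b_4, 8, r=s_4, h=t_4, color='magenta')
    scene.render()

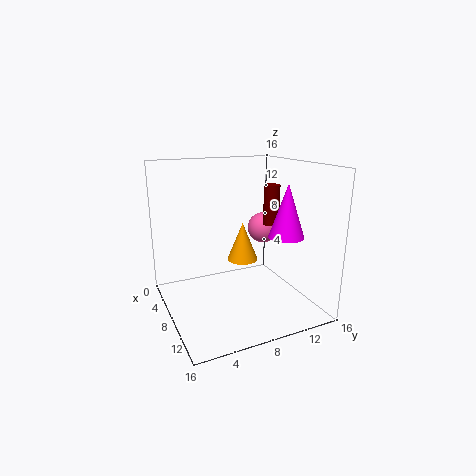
a_1 = 3
b_1 = 11
c_1 = 3
s_1 = 2
a_2 = 3
b_2 = 14
c_2 = 7
a_3 = 5
b_3 = 14
c_3 = 8
t_3 = 5
a_4 = 10
b_4 = 13
s_4 = 2
t_4 = 6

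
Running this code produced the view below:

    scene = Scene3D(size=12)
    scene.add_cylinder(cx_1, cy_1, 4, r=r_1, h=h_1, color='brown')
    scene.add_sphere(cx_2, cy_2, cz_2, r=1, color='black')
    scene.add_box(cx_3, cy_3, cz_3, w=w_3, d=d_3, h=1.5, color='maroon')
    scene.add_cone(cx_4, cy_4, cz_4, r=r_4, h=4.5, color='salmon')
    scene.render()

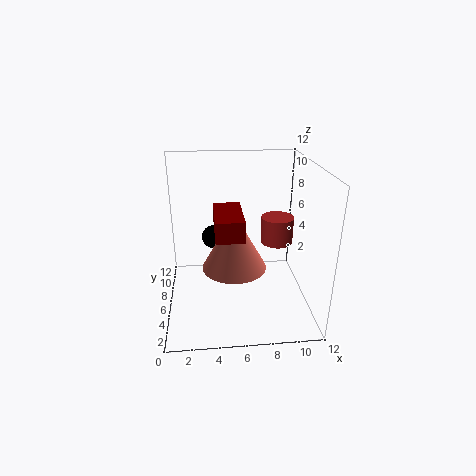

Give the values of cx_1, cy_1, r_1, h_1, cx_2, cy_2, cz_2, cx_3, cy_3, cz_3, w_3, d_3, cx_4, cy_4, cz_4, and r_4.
cx_1 = 10, cy_1 = 9, r_1 = 1.5, h_1 = 2.5, cx_2 = 4, cy_2 = 7.5, cz_2 = 5.5, cx_3 = 4, cy_3 = 1, cz_3 = 8, w_3 = 2, d_3 = 4, cx_4 = 5.5, cy_4 = 4, cz_4 = 4.5, r_4 = 2.5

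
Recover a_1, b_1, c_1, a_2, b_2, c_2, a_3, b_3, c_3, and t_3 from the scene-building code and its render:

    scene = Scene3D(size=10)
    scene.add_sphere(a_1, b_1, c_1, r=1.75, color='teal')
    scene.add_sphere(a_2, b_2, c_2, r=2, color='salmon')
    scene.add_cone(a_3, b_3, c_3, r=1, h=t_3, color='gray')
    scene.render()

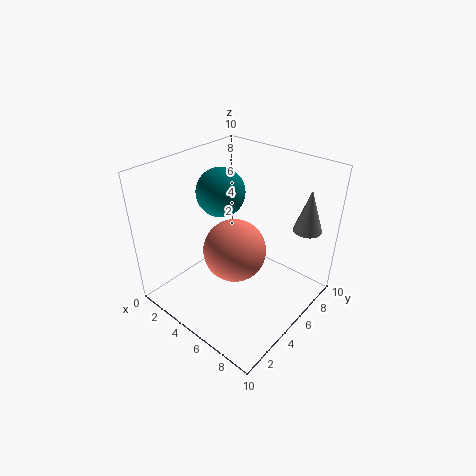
a_1 = 2.75; b_1 = 5.75; c_1 = 7.5; a_2 = 6; b_2 = 3.5; c_2 = 5.25; a_3 = 8.5; b_3 = 8.25; c_3 = 5.5; t_3 = 3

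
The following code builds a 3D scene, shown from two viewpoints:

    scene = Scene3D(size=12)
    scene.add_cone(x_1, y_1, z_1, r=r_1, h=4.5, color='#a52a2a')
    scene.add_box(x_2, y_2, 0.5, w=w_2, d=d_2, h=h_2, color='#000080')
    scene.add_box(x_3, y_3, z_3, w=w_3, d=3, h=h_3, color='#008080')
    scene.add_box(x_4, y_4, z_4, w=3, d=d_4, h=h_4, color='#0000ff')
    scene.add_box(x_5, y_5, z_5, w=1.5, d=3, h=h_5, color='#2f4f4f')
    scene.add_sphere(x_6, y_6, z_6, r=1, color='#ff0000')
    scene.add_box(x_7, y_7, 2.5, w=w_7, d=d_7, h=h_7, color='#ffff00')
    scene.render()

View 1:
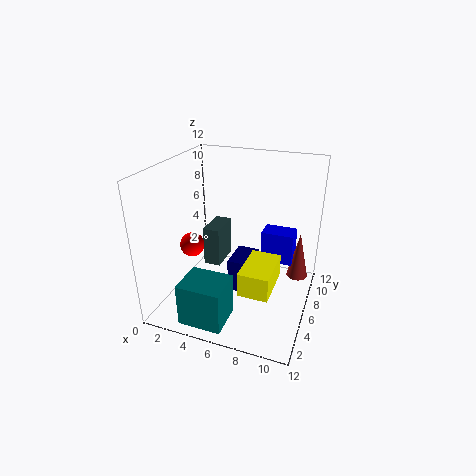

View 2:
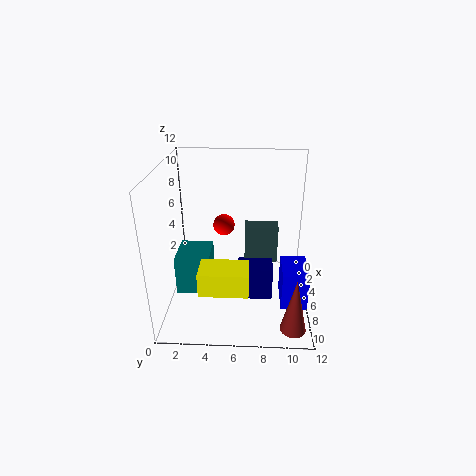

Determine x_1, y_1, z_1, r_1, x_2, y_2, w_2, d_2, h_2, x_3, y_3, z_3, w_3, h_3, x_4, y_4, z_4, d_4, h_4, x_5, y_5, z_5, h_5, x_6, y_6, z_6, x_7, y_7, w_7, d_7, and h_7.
x_1 = 10.5; y_1 = 10.5; z_1 = 0.5; r_1 = 1; x_2 = 5; y_2 = 6; w_2 = 2; d_2 = 3; h_2 = 3; x_3 = 3; y_3 = 0.5; z_3 = 0.5; w_3 = 3.5; h_3 = 3.5; x_4 = 7; y_4 = 9.5; z_4 = 2; d_4 = 2; h_4 = 3; x_5 = 2.5; y_5 = 6.5; z_5 = 2.5; h_5 = 3.5; x_6 = 2.5; y_6 = 4.5; z_6 = 5.5; x_7 = 7; y_7 = 3; w_7 = 2.5; d_7 = 4; h_7 = 2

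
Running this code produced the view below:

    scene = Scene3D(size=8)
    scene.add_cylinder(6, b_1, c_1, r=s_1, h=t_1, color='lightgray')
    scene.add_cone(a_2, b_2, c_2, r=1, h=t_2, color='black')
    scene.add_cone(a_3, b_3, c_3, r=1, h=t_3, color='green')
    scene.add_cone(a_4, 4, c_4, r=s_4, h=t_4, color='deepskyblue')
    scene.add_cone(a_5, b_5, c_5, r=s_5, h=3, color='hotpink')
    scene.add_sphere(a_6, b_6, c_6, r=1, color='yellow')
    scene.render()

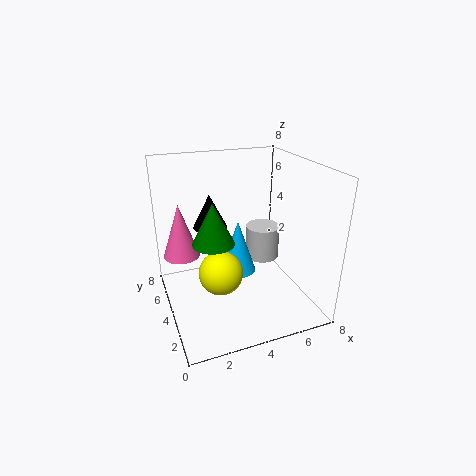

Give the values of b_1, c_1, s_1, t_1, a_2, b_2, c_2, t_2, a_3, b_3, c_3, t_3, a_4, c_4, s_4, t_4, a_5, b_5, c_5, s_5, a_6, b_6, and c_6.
b_1 = 5, c_1 = 2, s_1 = 1, t_1 = 2, a_2 = 3, b_2 = 6, c_2 = 4, t_2 = 2, a_3 = 2, b_3 = 2, c_3 = 5, t_3 = 2, a_4 = 4, c_4 = 2, s_4 = 1, t_4 = 3, a_5 = 1, b_5 = 5, c_5 = 3, s_5 = 1, a_6 = 2, b_6 = 1, c_6 = 4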